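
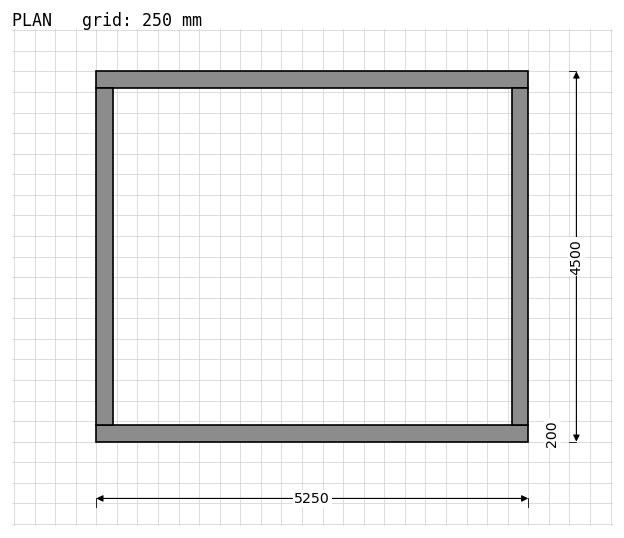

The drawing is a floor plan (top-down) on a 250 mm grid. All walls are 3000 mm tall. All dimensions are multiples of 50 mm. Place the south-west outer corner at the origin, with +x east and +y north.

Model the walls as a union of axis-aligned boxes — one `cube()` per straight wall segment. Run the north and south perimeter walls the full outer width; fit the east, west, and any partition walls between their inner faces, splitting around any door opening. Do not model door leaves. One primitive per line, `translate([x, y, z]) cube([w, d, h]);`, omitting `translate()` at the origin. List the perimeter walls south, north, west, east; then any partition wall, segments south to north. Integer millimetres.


cube([5250, 200, 3000]);
translate([0, 4300, 0]) cube([5250, 200, 3000]);
translate([0, 200, 0]) cube([200, 4100, 3000]);
translate([5050, 200, 0]) cube([200, 4100, 3000]);


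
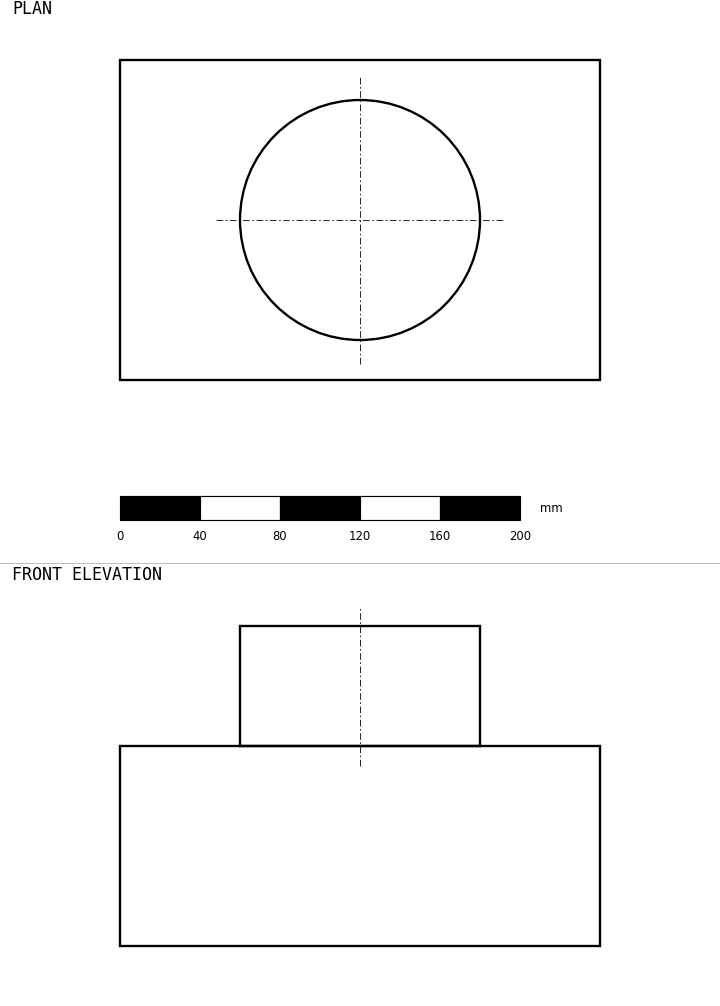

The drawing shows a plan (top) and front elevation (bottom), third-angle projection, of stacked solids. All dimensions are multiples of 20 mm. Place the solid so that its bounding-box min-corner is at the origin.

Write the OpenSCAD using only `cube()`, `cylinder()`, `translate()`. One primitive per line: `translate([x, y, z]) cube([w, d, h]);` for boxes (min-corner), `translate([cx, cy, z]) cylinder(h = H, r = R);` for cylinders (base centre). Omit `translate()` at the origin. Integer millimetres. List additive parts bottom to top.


cube([240, 160, 100]);
translate([120, 80, 100]) cylinder(h = 60, r = 60);


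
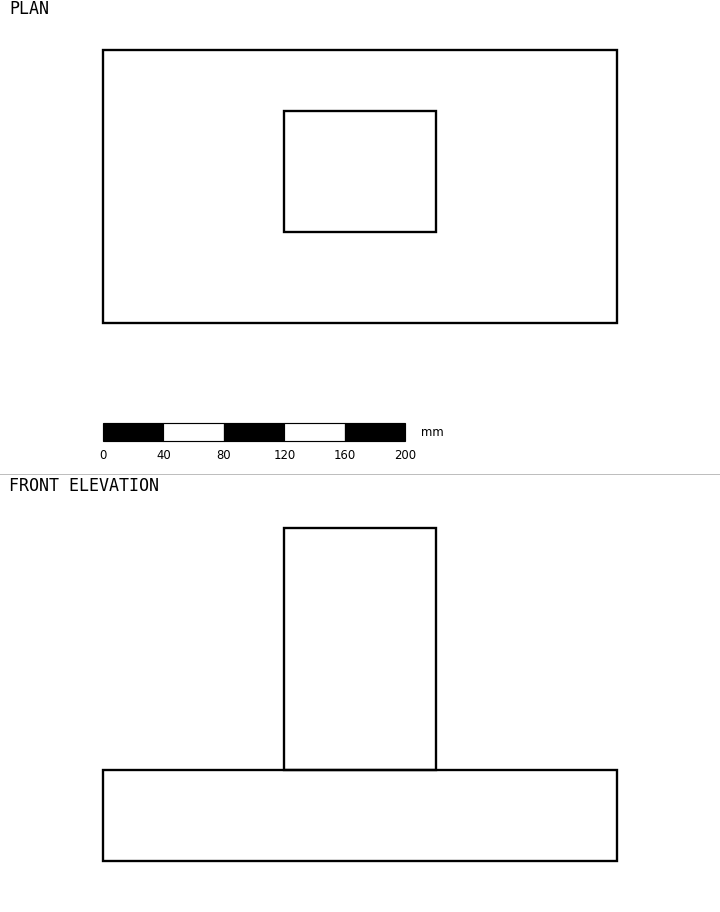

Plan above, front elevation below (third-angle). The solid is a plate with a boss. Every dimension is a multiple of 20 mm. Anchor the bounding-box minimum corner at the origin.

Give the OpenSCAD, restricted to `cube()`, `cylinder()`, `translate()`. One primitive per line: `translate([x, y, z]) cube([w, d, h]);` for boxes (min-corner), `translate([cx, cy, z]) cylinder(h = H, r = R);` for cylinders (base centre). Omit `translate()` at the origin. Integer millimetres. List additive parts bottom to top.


cube([340, 180, 60]);
translate([120, 60, 60]) cube([100, 80, 160]);


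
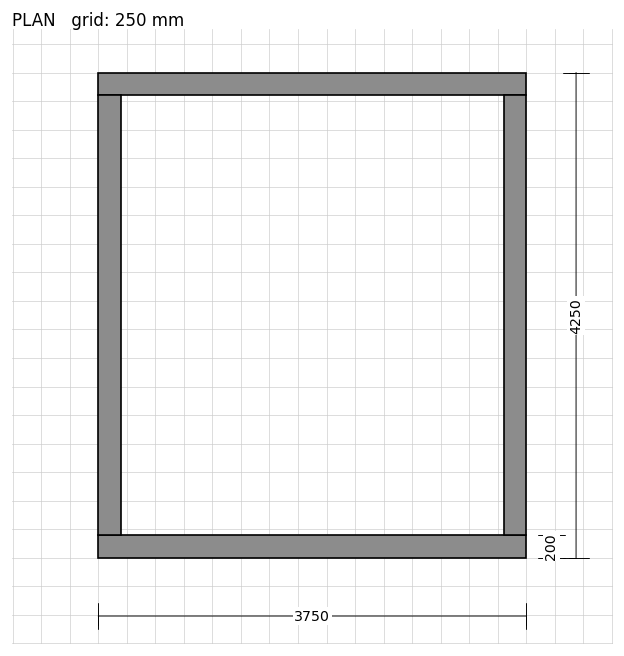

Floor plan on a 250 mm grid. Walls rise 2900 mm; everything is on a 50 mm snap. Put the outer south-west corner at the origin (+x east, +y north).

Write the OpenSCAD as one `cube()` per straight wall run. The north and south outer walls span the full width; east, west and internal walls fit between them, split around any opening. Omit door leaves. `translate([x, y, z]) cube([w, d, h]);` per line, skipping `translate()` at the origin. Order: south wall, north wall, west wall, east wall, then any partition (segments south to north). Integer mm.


cube([3750, 200, 2900]);
translate([0, 4050, 0]) cube([3750, 200, 2900]);
translate([0, 200, 0]) cube([200, 3850, 2900]);
translate([3550, 200, 0]) cube([200, 3850, 2900]);


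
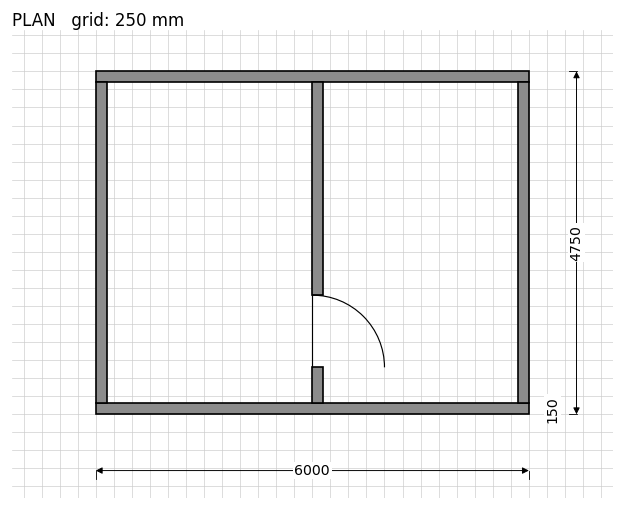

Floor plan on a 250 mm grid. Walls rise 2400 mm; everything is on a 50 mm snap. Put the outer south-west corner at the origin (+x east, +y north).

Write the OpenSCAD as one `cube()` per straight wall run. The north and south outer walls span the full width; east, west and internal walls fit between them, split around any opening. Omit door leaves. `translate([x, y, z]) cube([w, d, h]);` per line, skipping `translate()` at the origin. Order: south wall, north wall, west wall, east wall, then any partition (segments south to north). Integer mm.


cube([6000, 150, 2400]);
translate([0, 4600, 0]) cube([6000, 150, 2400]);
translate([0, 150, 0]) cube([150, 4450, 2400]);
translate([5850, 150, 0]) cube([150, 4450, 2400]);
translate([3000, 150, 0]) cube([150, 500, 2400]);
translate([3000, 1650, 0]) cube([150, 2950, 2400]);


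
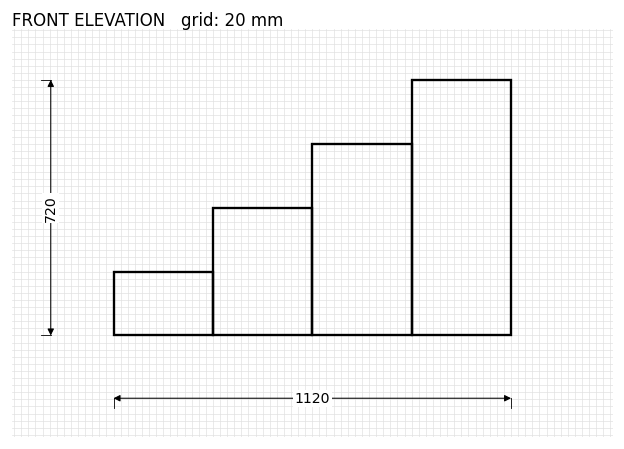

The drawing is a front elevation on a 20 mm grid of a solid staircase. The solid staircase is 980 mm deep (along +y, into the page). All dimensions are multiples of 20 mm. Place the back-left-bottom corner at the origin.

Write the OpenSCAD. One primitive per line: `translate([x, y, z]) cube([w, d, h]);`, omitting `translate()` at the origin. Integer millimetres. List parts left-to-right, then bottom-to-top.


cube([280, 980, 180]);
translate([280, 0, 0]) cube([280, 980, 360]);
translate([560, 0, 0]) cube([280, 980, 540]);
translate([840, 0, 0]) cube([280, 980, 720]);


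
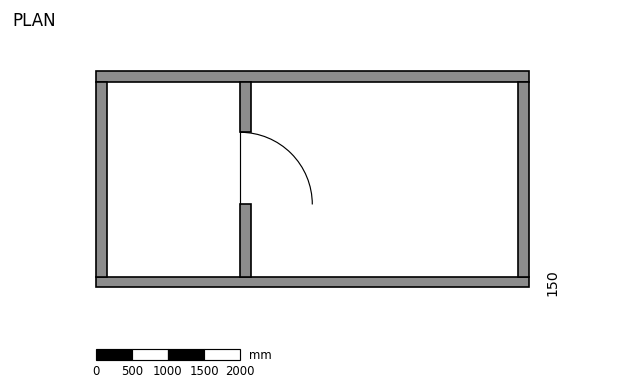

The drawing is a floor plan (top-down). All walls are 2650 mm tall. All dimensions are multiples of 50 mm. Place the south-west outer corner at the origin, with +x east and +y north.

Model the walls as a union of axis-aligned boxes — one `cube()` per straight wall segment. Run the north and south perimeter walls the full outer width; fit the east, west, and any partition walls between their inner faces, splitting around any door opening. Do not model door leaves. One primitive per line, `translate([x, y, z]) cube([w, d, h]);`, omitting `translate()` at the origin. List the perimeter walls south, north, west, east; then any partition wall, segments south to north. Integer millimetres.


cube([6000, 150, 2650]);
translate([0, 2850, 0]) cube([6000, 150, 2650]);
translate([0, 150, 0]) cube([150, 2700, 2650]);
translate([5850, 150, 0]) cube([150, 2700, 2650]);
translate([2000, 150, 0]) cube([150, 1000, 2650]);
translate([2000, 2150, 0]) cube([150, 700, 2650]);


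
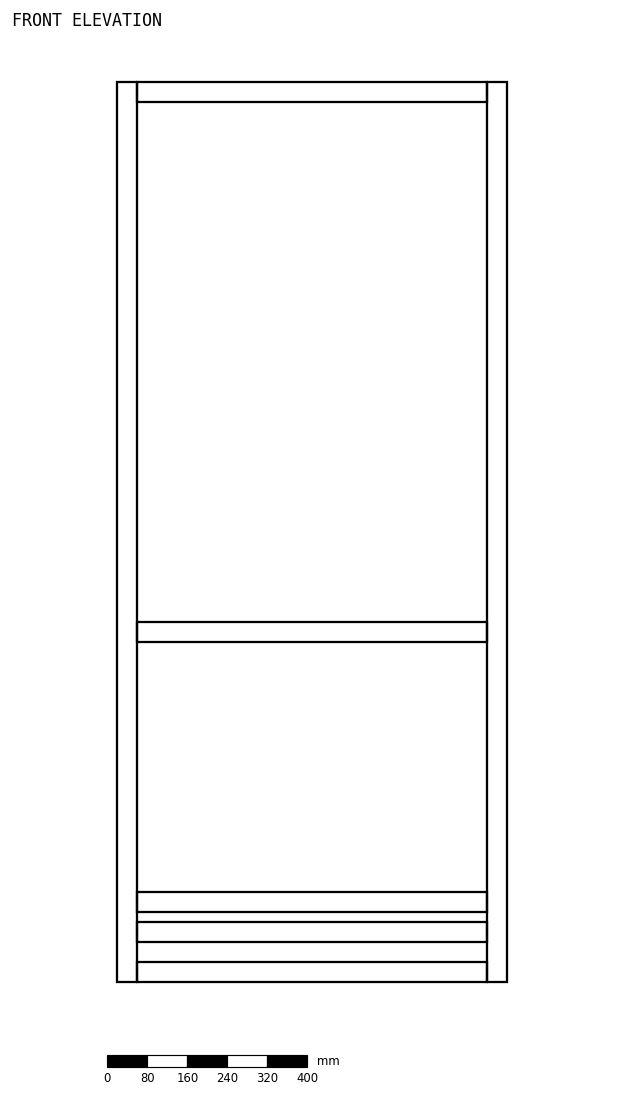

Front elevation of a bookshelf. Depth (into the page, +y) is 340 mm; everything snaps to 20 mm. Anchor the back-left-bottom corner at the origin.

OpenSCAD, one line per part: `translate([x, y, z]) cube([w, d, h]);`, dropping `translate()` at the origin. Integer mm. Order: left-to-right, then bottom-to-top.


cube([40, 340, 1800]);
translate([40, 0, 0]) cube([700, 340, 40]);
translate([40, 0, 80]) cube([700, 340, 40]);
translate([40, 0, 140]) cube([700, 340, 40]);
translate([40, 0, 680]) cube([700, 340, 40]);
translate([40, 0, 1760]) cube([700, 340, 40]);
translate([740, 0, 0]) cube([40, 340, 1800]);


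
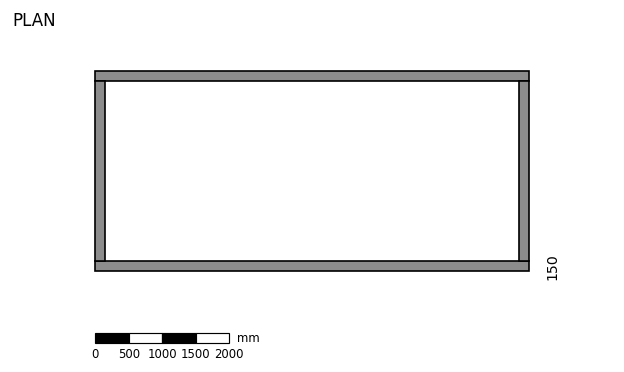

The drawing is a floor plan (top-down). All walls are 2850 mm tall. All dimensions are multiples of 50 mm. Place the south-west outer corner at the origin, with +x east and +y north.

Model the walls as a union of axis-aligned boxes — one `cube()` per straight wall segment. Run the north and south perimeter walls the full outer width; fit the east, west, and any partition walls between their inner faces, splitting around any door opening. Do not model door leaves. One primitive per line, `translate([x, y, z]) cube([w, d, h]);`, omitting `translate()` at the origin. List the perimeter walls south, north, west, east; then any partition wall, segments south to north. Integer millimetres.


cube([6500, 150, 2850]);
translate([0, 2850, 0]) cube([6500, 150, 2850]);
translate([0, 150, 0]) cube([150, 2700, 2850]);
translate([6350, 150, 0]) cube([150, 2700, 2850]);


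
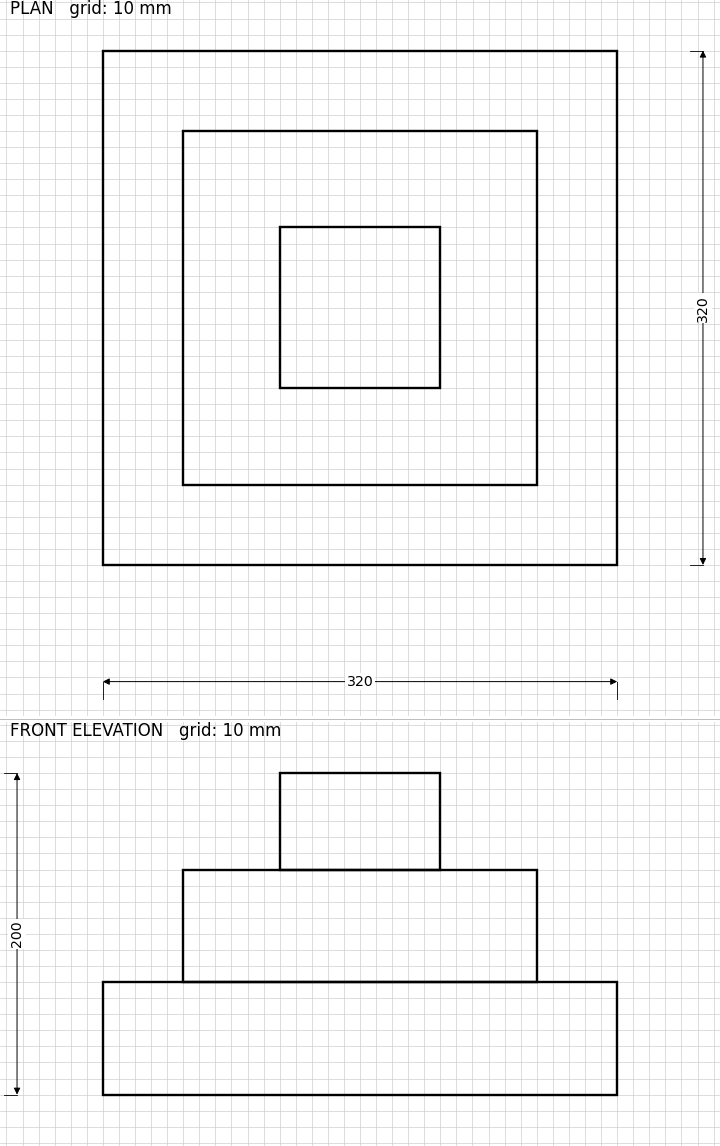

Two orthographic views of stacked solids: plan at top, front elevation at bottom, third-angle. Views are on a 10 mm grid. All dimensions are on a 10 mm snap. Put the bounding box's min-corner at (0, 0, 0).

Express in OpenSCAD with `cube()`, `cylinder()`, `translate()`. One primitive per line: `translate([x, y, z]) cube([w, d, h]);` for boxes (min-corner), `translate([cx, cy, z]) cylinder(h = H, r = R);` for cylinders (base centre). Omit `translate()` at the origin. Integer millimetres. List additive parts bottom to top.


cube([320, 320, 70]);
translate([50, 50, 70]) cube([220, 220, 70]);
translate([110, 110, 140]) cube([100, 100, 60]);


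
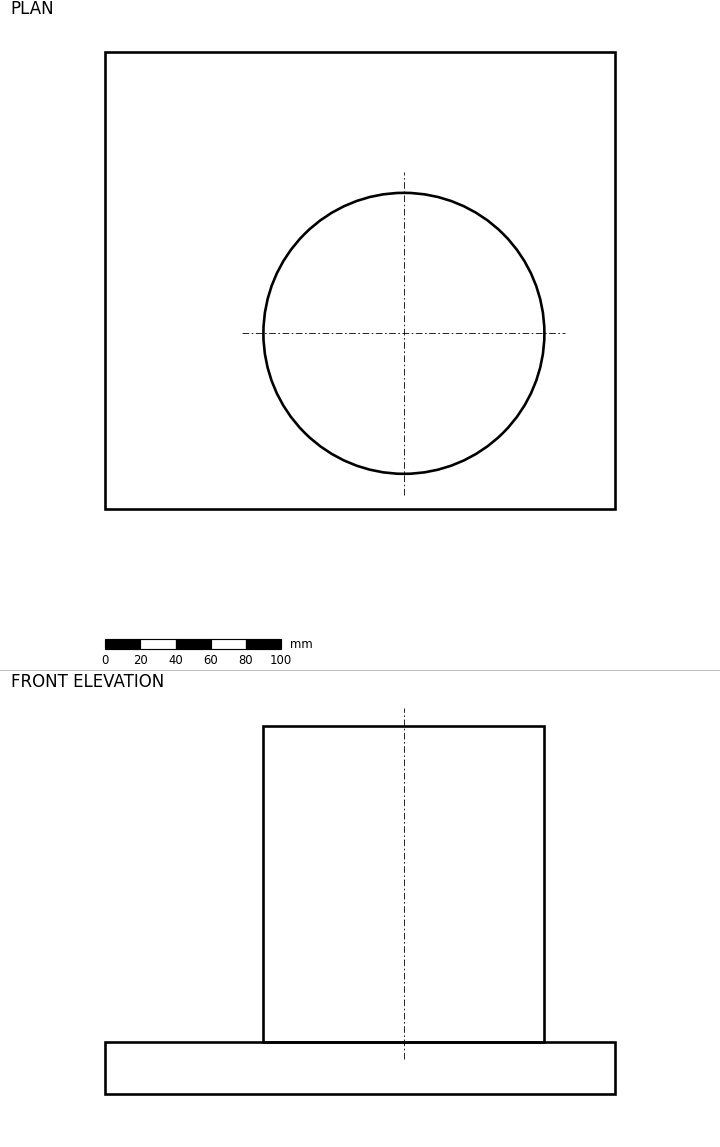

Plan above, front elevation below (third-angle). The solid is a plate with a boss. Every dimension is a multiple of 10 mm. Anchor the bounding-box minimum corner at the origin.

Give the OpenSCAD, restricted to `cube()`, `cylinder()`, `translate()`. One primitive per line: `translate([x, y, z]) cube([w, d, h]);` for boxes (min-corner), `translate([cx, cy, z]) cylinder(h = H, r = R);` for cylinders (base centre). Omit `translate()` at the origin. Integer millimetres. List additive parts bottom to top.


cube([290, 260, 30]);
translate([170, 100, 30]) cylinder(h = 180, r = 80);


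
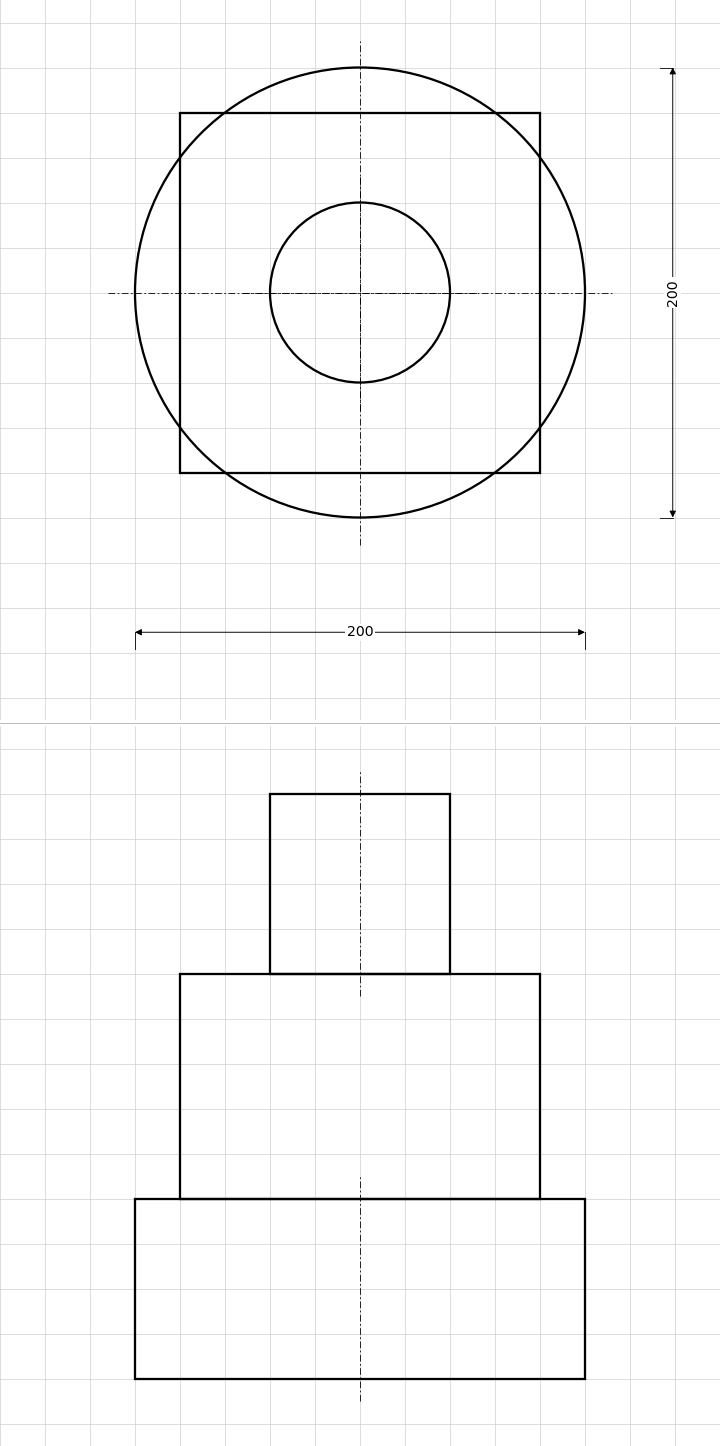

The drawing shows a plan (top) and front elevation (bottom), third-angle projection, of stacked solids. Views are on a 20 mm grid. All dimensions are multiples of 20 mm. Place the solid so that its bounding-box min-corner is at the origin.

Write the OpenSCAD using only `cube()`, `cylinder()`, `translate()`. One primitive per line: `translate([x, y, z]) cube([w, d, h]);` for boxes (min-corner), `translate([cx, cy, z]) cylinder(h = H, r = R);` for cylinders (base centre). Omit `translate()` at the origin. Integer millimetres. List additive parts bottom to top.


translate([100, 100, 0]) cylinder(h = 80, r = 100);
translate([20, 20, 80]) cube([160, 160, 100]);
translate([100, 100, 180]) cylinder(h = 80, r = 40);


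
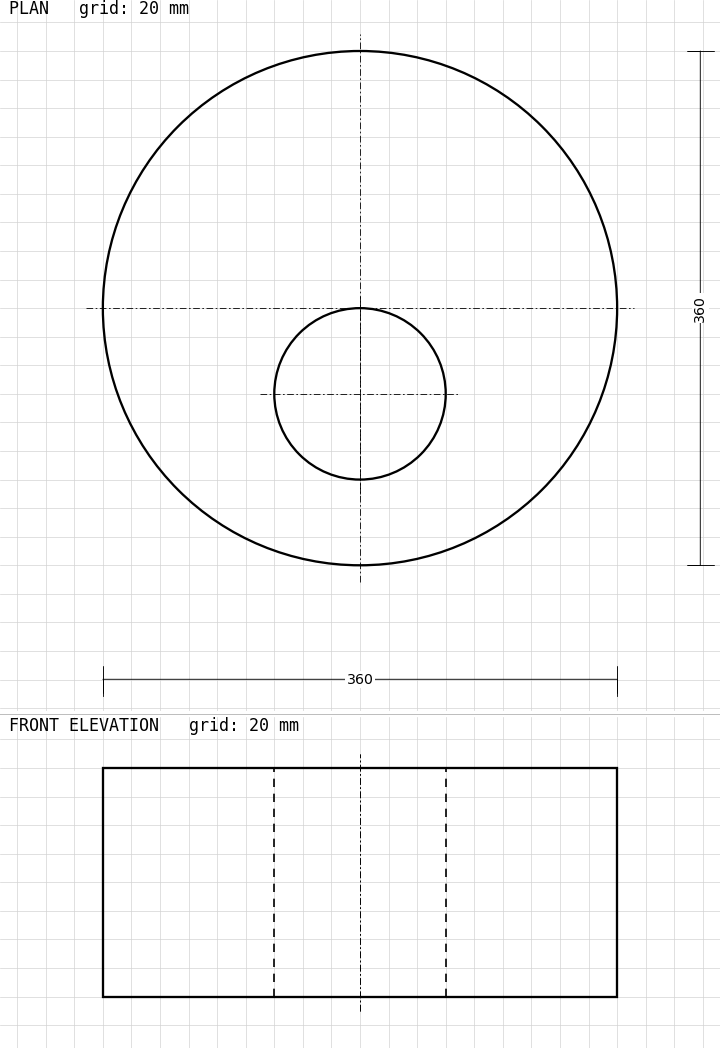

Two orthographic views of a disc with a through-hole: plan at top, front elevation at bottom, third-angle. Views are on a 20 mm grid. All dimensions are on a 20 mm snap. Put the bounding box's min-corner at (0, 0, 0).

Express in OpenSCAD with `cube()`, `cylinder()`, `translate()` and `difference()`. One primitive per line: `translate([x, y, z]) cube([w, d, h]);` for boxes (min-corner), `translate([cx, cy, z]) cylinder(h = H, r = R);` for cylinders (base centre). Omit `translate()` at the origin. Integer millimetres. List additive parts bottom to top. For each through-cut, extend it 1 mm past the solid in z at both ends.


difference() {
  translate([180, 180, 0]) cylinder(h = 160, r = 180);
  translate([180, 120, -1]) cylinder(h = 162, r = 60);
}


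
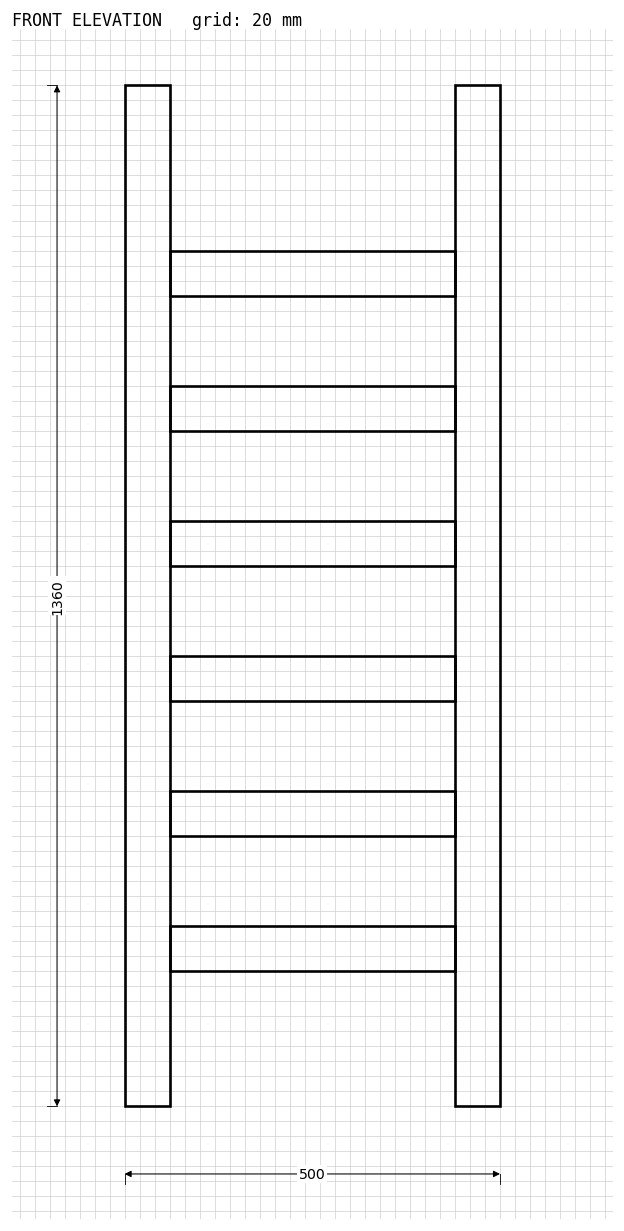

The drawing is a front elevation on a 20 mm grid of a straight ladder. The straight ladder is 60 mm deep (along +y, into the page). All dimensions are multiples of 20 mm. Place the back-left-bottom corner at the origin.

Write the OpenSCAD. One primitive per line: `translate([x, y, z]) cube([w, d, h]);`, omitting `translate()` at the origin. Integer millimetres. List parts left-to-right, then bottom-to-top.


cube([60, 60, 1360]);
translate([60, 0, 180]) cube([380, 60, 60]);
translate([60, 0, 360]) cube([380, 60, 60]);
translate([60, 0, 540]) cube([380, 60, 60]);
translate([60, 0, 720]) cube([380, 60, 60]);
translate([60, 0, 900]) cube([380, 60, 60]);
translate([60, 0, 1080]) cube([380, 60, 60]);
translate([440, 0, 0]) cube([60, 60, 1360]);


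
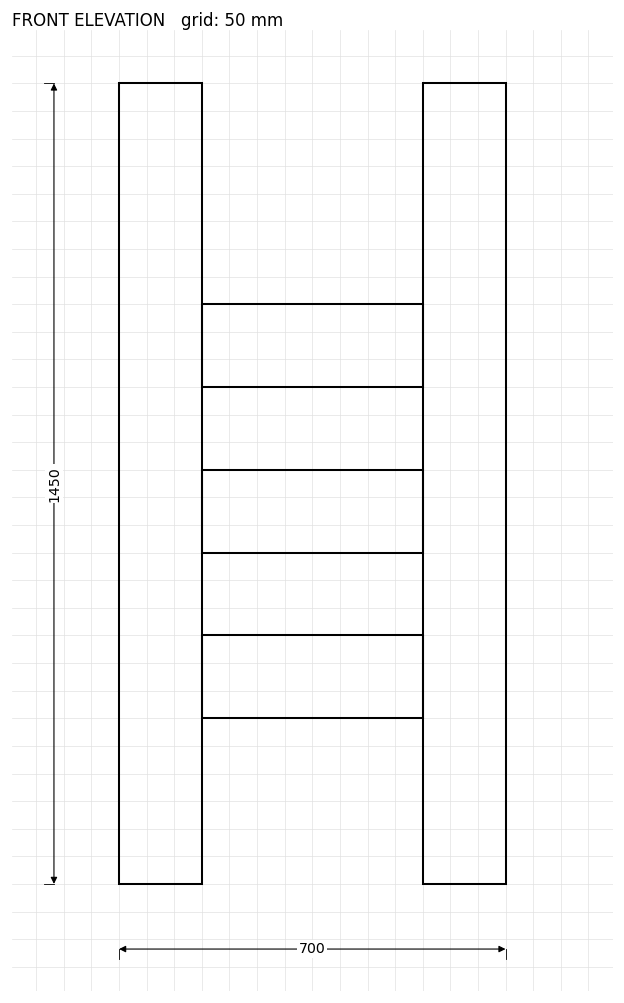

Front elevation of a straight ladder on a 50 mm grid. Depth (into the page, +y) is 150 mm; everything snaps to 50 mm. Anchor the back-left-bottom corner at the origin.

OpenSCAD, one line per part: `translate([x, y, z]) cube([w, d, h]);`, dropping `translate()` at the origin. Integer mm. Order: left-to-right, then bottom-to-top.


cube([150, 150, 1450]);
translate([150, 0, 300]) cube([400, 150, 150]);
translate([150, 0, 600]) cube([400, 150, 150]);
translate([150, 0, 900]) cube([400, 150, 150]);
translate([550, 0, 0]) cube([150, 150, 1450]);


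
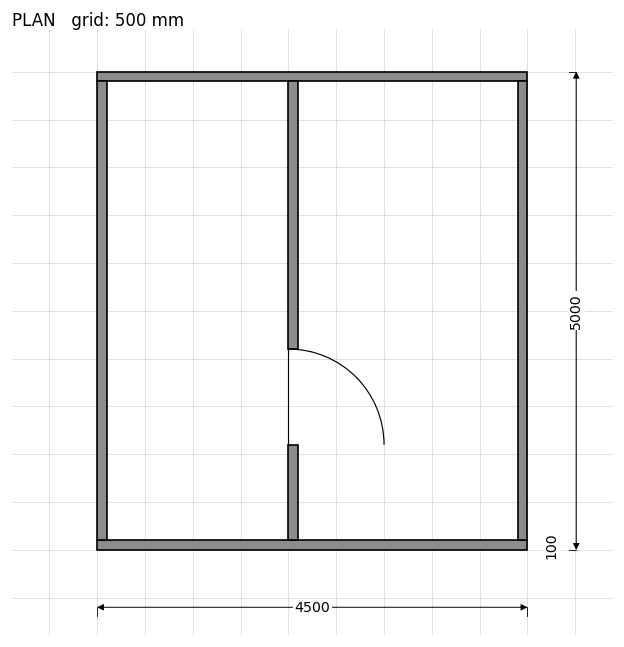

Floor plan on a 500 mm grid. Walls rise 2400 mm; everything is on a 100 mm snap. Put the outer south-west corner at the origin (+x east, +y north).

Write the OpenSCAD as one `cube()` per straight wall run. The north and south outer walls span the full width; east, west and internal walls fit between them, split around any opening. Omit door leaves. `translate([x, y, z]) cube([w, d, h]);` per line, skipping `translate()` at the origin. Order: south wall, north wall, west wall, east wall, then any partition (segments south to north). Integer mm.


cube([4500, 100, 2400]);
translate([0, 4900, 0]) cube([4500, 100, 2400]);
translate([0, 100, 0]) cube([100, 4800, 2400]);
translate([4400, 100, 0]) cube([100, 4800, 2400]);
translate([2000, 100, 0]) cube([100, 1000, 2400]);
translate([2000, 2100, 0]) cube([100, 2800, 2400]);


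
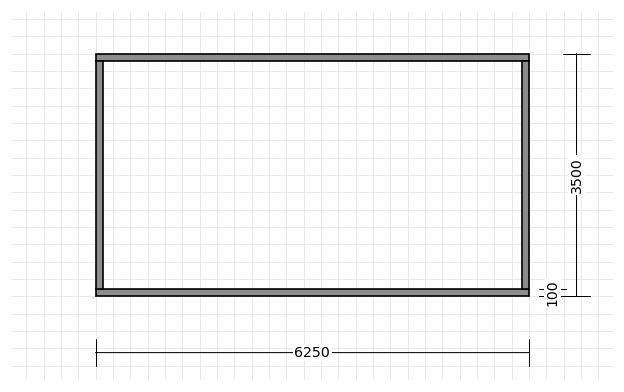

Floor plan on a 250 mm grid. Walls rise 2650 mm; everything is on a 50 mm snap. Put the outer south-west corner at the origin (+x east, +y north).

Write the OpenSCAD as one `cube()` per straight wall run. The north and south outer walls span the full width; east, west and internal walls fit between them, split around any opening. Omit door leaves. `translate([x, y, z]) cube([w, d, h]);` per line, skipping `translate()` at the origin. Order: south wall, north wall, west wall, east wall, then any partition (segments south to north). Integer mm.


cube([6250, 100, 2650]);
translate([0, 3400, 0]) cube([6250, 100, 2650]);
translate([0, 100, 0]) cube([100, 3300, 2650]);
translate([6150, 100, 0]) cube([100, 3300, 2650]);


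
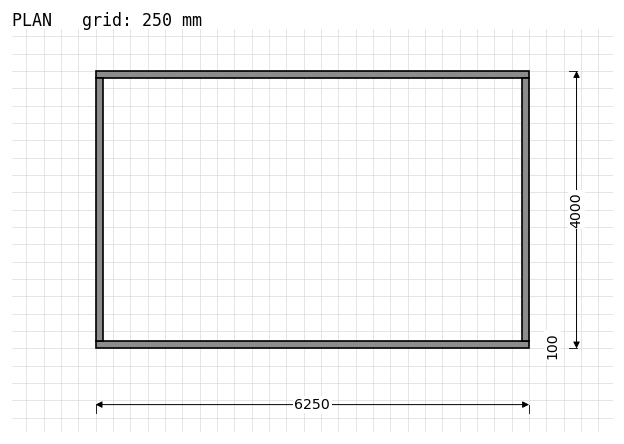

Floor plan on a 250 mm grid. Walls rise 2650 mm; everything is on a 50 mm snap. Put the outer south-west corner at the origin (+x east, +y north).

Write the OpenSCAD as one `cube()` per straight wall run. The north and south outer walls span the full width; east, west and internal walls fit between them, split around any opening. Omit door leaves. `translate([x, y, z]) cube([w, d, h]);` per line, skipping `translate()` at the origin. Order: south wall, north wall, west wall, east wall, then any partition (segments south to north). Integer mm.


cube([6250, 100, 2650]);
translate([0, 3900, 0]) cube([6250, 100, 2650]);
translate([0, 100, 0]) cube([100, 3800, 2650]);
translate([6150, 100, 0]) cube([100, 3800, 2650]);


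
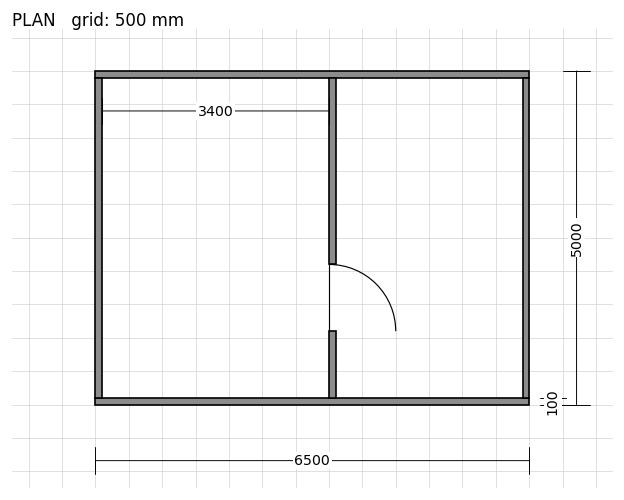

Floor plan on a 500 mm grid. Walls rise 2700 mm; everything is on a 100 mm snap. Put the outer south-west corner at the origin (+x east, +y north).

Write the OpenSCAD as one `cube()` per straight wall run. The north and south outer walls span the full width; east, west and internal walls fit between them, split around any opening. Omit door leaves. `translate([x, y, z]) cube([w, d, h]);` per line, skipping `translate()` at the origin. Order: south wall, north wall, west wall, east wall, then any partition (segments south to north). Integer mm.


cube([6500, 100, 2700]);
translate([0, 4900, 0]) cube([6500, 100, 2700]);
translate([0, 100, 0]) cube([100, 4800, 2700]);
translate([6400, 100, 0]) cube([100, 4800, 2700]);
translate([3500, 100, 0]) cube([100, 1000, 2700]);
translate([3500, 2100, 0]) cube([100, 2800, 2700]);


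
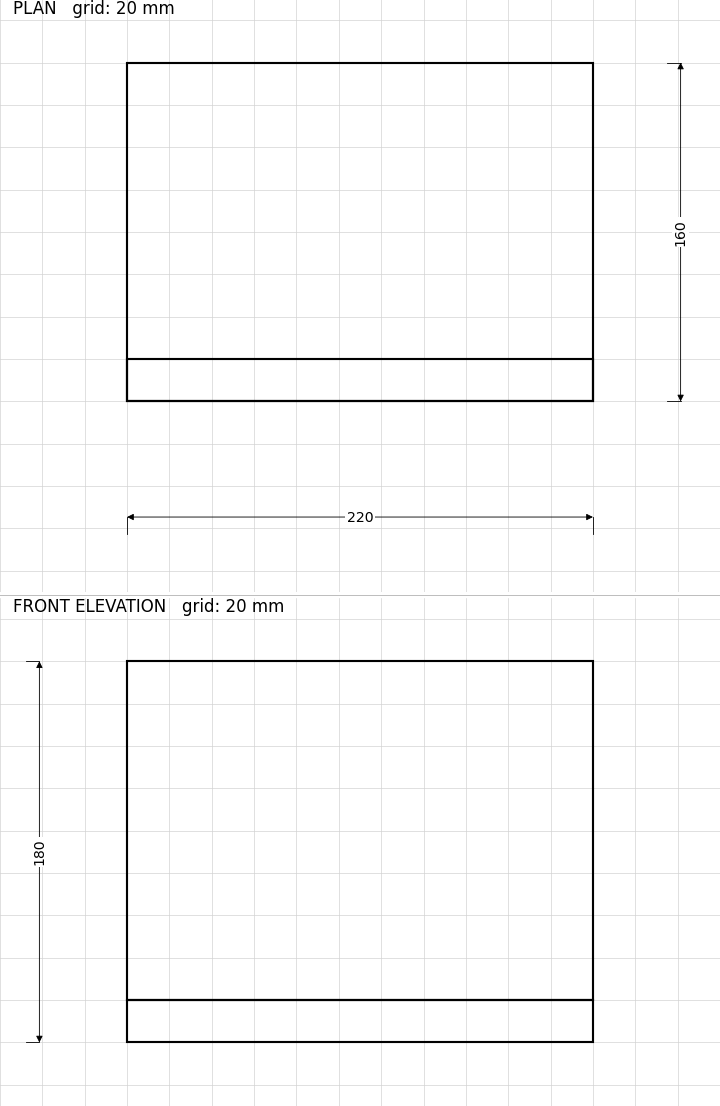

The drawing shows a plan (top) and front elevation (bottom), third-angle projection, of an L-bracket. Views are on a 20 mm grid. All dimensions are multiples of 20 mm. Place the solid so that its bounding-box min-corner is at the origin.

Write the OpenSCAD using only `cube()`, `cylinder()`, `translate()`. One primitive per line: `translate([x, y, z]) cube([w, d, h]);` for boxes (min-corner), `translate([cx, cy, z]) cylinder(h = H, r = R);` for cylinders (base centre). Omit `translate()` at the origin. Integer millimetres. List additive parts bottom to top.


cube([220, 160, 20]);
translate([0, 0, 20]) cube([220, 20, 160]);


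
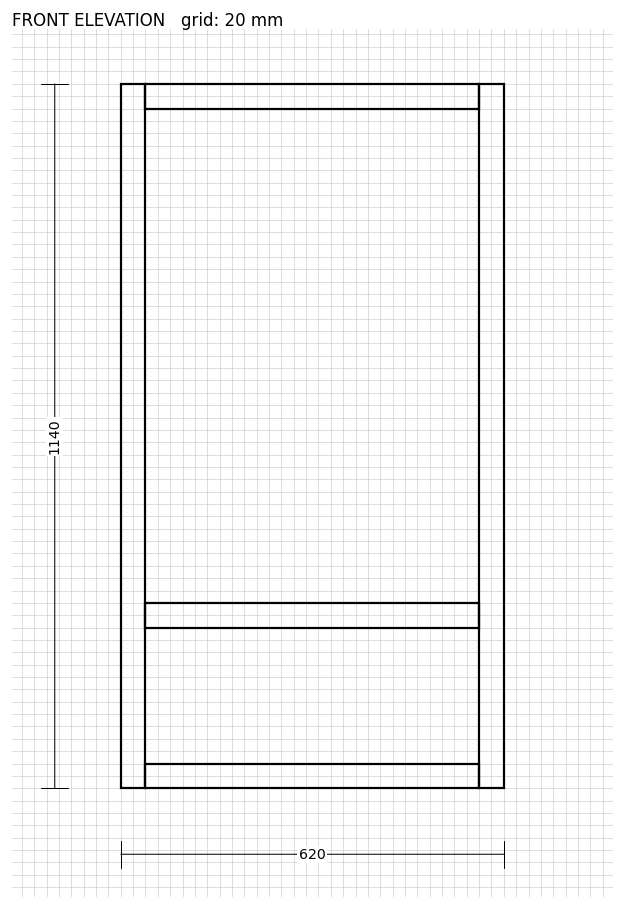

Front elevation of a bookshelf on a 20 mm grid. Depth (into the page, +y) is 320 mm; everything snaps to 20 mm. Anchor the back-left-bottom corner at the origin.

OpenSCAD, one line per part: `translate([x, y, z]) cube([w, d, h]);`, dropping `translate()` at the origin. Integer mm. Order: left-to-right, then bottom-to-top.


cube([40, 320, 1140]);
translate([40, 0, 0]) cube([540, 320, 40]);
translate([40, 0, 260]) cube([540, 320, 40]);
translate([40, 0, 1100]) cube([540, 320, 40]);
translate([580, 0, 0]) cube([40, 320, 1140]);


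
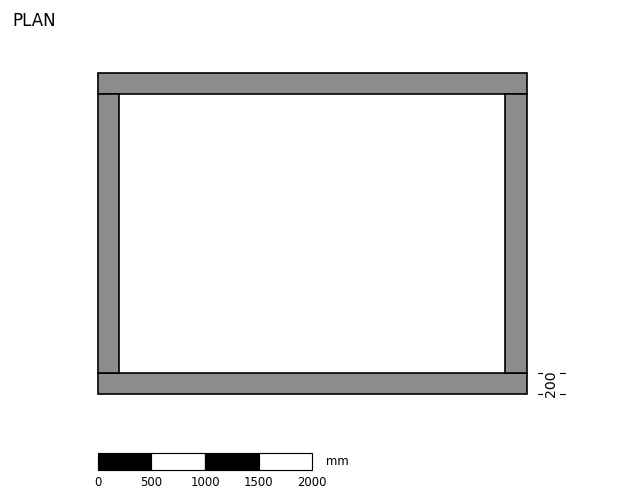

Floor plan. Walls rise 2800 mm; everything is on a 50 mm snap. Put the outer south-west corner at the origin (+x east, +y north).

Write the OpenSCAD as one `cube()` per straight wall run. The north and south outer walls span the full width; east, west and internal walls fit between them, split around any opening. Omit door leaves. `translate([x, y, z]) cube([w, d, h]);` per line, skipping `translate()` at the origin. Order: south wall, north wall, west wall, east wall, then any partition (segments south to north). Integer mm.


cube([4000, 200, 2800]);
translate([0, 2800, 0]) cube([4000, 200, 2800]);
translate([0, 200, 0]) cube([200, 2600, 2800]);
translate([3800, 200, 0]) cube([200, 2600, 2800]);


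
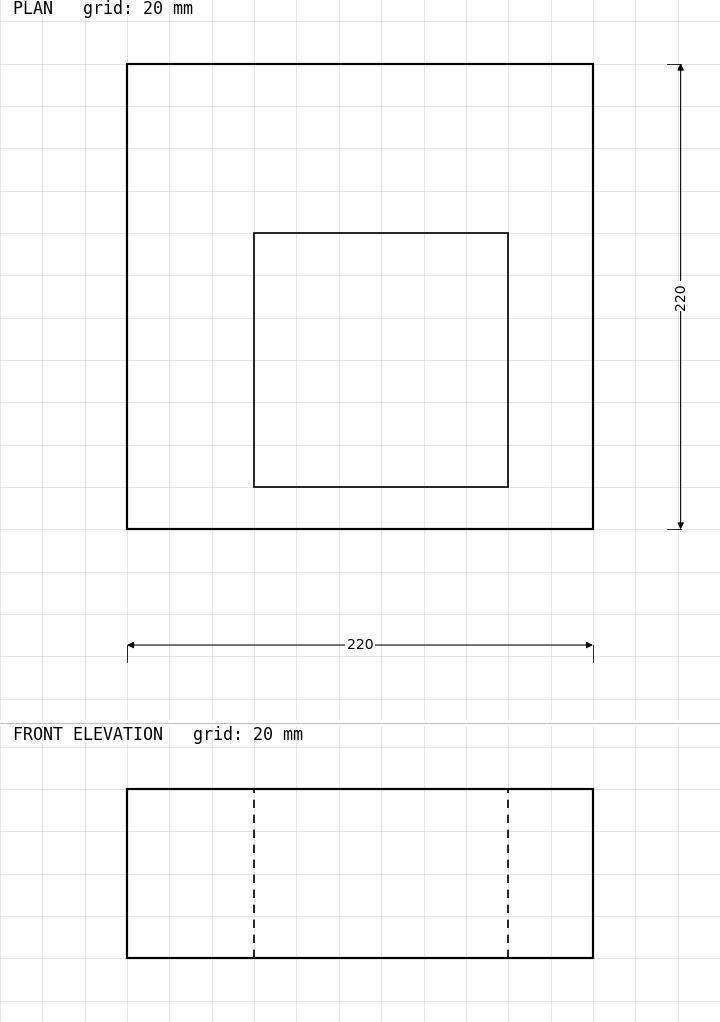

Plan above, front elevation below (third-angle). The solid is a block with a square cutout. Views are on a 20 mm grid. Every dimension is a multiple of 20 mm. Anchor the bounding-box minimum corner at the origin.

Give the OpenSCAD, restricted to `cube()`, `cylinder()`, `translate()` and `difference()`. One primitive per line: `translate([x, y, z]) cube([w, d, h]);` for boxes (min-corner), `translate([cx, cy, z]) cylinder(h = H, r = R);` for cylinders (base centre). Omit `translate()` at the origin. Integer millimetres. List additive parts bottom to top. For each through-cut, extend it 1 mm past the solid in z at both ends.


difference() {
  cube([220, 220, 80]);
  translate([60, 20, -1]) cube([120, 120, 82]);
}


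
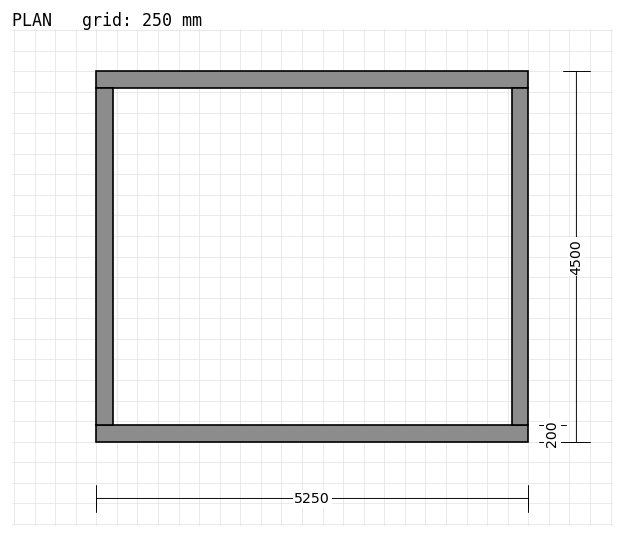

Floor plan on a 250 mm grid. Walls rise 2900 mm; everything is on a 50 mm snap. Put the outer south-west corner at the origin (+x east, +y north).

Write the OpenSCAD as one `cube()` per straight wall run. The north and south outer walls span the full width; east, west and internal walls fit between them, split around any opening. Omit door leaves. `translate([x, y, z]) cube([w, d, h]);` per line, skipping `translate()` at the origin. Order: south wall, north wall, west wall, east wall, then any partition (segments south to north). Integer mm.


cube([5250, 200, 2900]);
translate([0, 4300, 0]) cube([5250, 200, 2900]);
translate([0, 200, 0]) cube([200, 4100, 2900]);
translate([5050, 200, 0]) cube([200, 4100, 2900]);


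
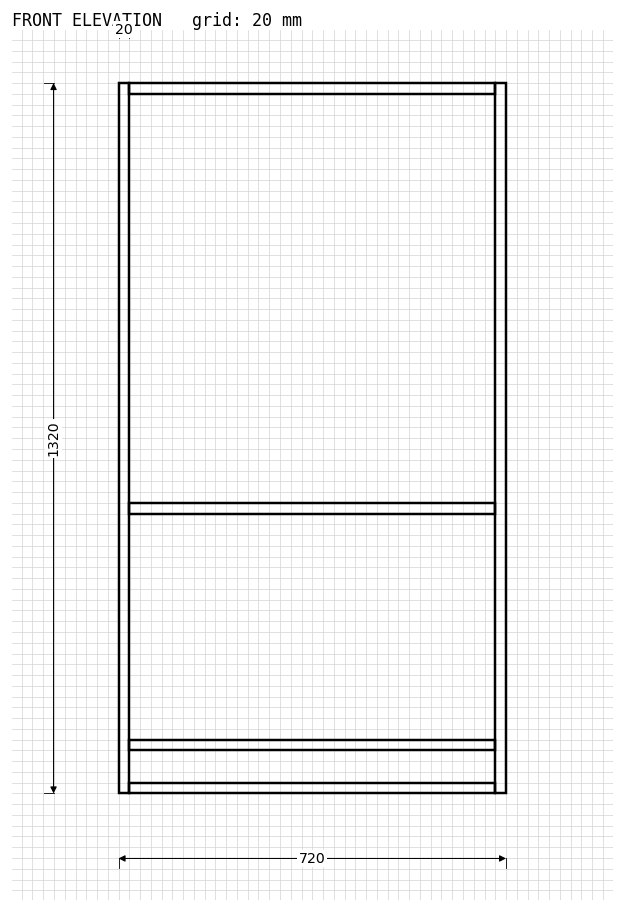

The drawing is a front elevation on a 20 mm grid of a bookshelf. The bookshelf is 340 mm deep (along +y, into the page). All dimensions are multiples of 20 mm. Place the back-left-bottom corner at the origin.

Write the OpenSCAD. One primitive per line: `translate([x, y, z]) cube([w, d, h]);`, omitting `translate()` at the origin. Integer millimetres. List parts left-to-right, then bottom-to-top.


cube([20, 340, 1320]);
translate([20, 0, 0]) cube([680, 340, 20]);
translate([20, 0, 80]) cube([680, 340, 20]);
translate([20, 0, 520]) cube([680, 340, 20]);
translate([20, 0, 1300]) cube([680, 340, 20]);
translate([700, 0, 0]) cube([20, 340, 1320]);


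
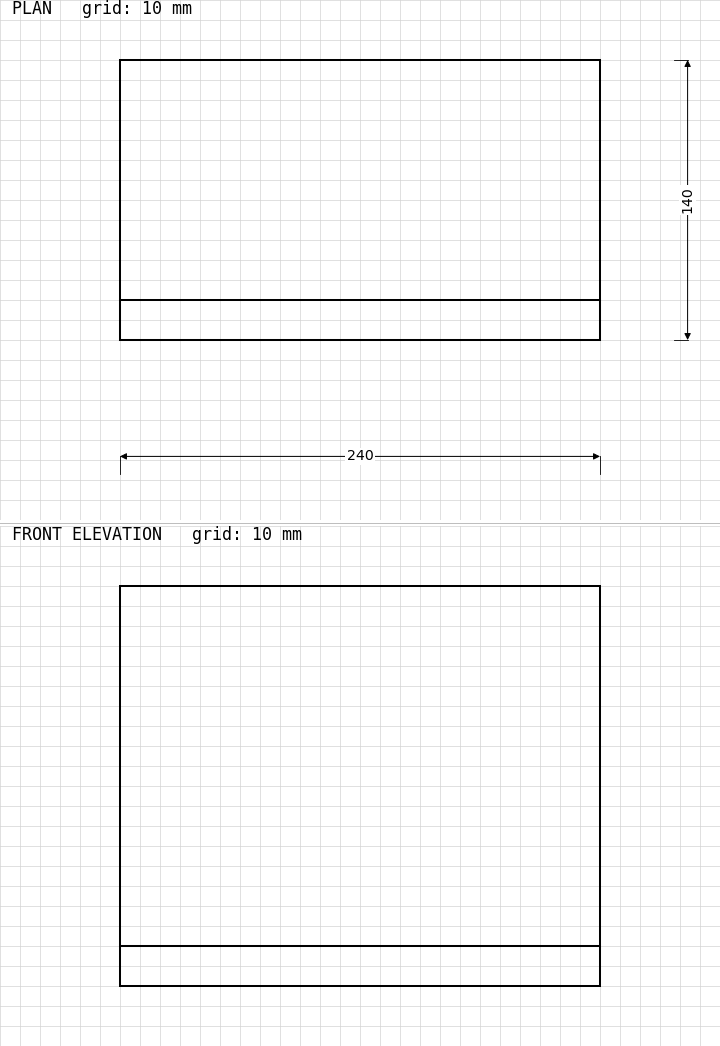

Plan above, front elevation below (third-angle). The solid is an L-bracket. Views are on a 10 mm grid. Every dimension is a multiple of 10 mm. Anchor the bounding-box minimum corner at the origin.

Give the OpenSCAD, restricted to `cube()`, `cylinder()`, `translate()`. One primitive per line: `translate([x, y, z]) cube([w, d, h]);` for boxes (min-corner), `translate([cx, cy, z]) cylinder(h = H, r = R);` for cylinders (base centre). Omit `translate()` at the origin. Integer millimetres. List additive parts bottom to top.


cube([240, 140, 20]);
translate([0, 0, 20]) cube([240, 20, 180]);


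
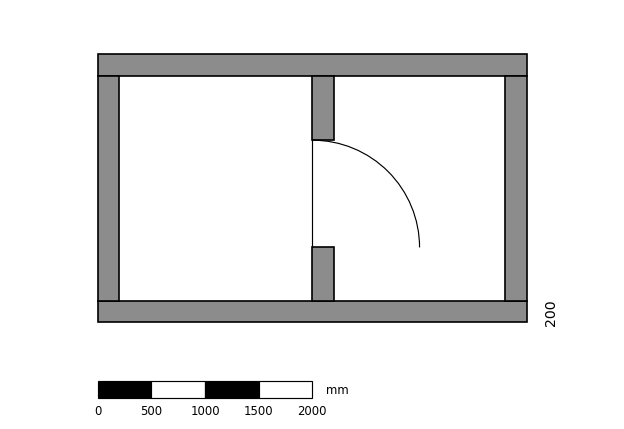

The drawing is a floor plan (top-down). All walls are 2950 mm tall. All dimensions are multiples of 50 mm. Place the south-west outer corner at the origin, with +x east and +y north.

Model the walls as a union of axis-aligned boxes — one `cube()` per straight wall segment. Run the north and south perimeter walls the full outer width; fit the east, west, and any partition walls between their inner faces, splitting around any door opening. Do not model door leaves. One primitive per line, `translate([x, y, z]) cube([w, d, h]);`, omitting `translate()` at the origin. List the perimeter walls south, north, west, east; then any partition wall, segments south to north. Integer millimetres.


cube([4000, 200, 2950]);
translate([0, 2300, 0]) cube([4000, 200, 2950]);
translate([0, 200, 0]) cube([200, 2100, 2950]);
translate([3800, 200, 0]) cube([200, 2100, 2950]);
translate([2000, 200, 0]) cube([200, 500, 2950]);
translate([2000, 1700, 0]) cube([200, 600, 2950]);


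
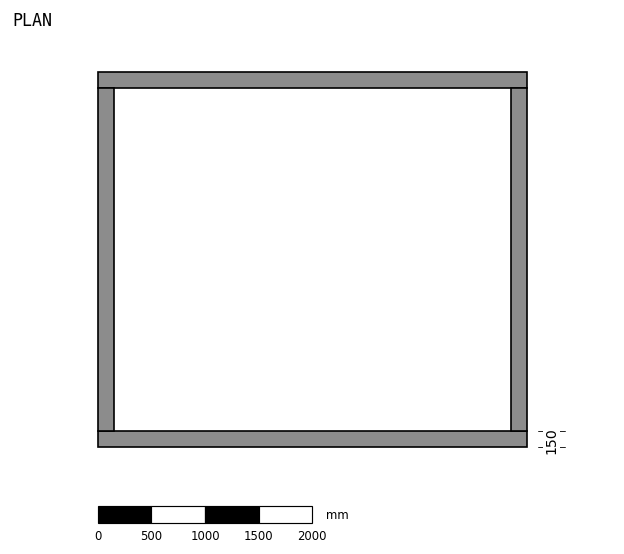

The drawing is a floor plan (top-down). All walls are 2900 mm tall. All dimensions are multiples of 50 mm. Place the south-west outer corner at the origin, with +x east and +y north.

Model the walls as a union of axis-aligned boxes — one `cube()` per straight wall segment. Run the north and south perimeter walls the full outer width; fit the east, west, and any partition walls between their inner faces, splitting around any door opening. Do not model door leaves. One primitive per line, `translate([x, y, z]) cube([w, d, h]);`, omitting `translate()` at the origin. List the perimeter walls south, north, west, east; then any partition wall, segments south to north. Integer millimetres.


cube([4000, 150, 2900]);
translate([0, 3350, 0]) cube([4000, 150, 2900]);
translate([0, 150, 0]) cube([150, 3200, 2900]);
translate([3850, 150, 0]) cube([150, 3200, 2900]);


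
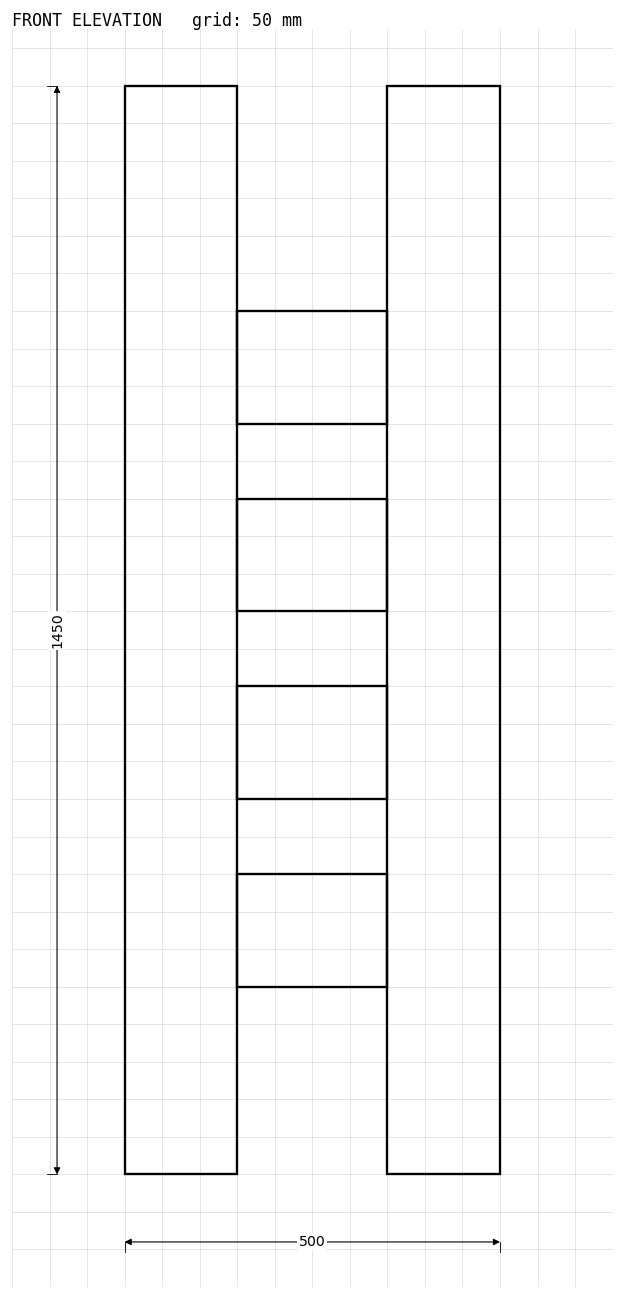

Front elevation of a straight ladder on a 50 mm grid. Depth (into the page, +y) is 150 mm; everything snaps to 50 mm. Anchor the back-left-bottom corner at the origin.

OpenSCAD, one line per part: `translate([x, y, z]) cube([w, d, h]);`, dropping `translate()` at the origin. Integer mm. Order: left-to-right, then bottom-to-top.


cube([150, 150, 1450]);
translate([150, 0, 250]) cube([200, 150, 150]);
translate([150, 0, 500]) cube([200, 150, 150]);
translate([150, 0, 750]) cube([200, 150, 150]);
translate([150, 0, 1000]) cube([200, 150, 150]);
translate([350, 0, 0]) cube([150, 150, 1450]);


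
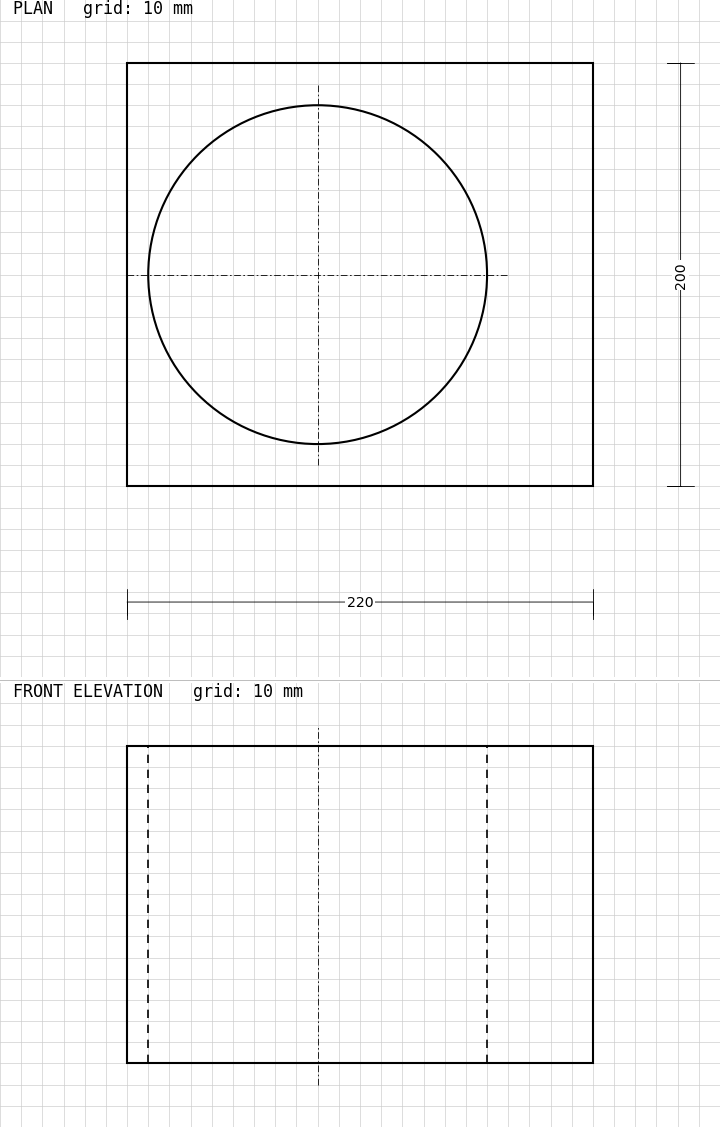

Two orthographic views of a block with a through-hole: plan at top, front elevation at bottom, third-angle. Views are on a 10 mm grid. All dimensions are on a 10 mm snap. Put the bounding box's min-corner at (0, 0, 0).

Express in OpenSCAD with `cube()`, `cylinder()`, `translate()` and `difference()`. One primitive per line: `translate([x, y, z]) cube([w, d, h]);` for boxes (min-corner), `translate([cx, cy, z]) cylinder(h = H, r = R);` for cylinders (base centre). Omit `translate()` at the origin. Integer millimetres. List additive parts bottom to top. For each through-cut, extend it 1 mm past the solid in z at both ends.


difference() {
  cube([220, 200, 150]);
  translate([90, 100, -1]) cylinder(h = 152, r = 80);
}


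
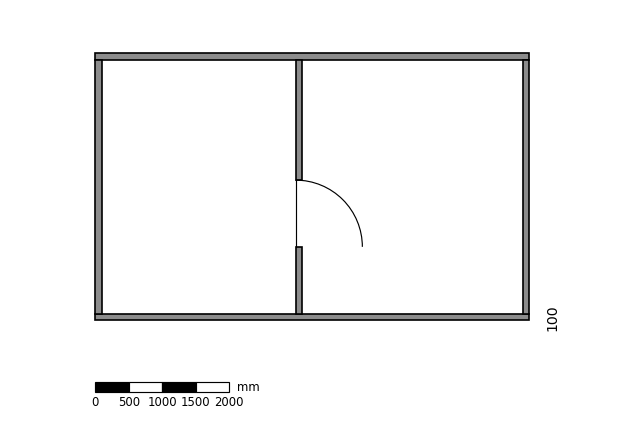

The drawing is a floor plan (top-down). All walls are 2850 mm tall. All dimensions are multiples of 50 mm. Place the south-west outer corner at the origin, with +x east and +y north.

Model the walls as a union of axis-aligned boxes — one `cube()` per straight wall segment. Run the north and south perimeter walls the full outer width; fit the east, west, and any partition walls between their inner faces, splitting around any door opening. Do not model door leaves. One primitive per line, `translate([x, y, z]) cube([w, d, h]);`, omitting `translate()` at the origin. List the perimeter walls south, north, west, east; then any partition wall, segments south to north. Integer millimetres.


cube([6500, 100, 2850]);
translate([0, 3900, 0]) cube([6500, 100, 2850]);
translate([0, 100, 0]) cube([100, 3800, 2850]);
translate([6400, 100, 0]) cube([100, 3800, 2850]);
translate([3000, 100, 0]) cube([100, 1000, 2850]);
translate([3000, 2100, 0]) cube([100, 1800, 2850]);


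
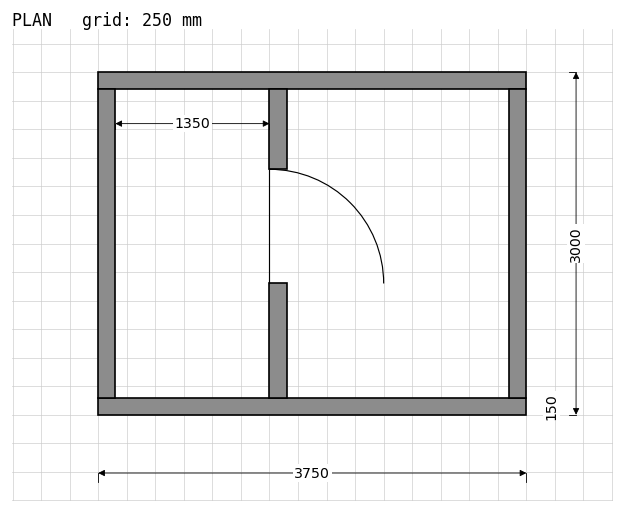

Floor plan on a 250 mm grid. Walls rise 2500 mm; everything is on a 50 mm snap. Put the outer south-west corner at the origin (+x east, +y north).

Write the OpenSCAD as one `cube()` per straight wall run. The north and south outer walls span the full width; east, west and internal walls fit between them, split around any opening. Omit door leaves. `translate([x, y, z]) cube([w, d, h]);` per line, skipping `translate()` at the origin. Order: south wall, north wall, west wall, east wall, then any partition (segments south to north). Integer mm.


cube([3750, 150, 2500]);
translate([0, 2850, 0]) cube([3750, 150, 2500]);
translate([0, 150, 0]) cube([150, 2700, 2500]);
translate([3600, 150, 0]) cube([150, 2700, 2500]);
translate([1500, 150, 0]) cube([150, 1000, 2500]);
translate([1500, 2150, 0]) cube([150, 700, 2500]);


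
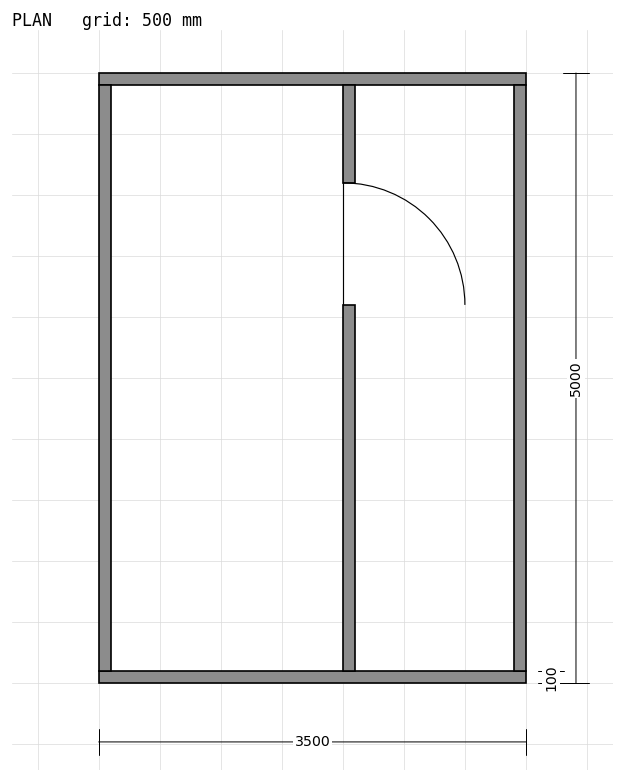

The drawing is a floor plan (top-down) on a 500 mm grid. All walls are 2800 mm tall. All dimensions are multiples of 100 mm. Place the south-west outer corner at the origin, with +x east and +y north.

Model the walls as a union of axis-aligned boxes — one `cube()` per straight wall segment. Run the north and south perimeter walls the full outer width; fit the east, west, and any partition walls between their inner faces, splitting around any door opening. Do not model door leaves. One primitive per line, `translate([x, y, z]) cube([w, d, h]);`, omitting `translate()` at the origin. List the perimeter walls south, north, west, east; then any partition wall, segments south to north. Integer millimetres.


cube([3500, 100, 2800]);
translate([0, 4900, 0]) cube([3500, 100, 2800]);
translate([0, 100, 0]) cube([100, 4800, 2800]);
translate([3400, 100, 0]) cube([100, 4800, 2800]);
translate([2000, 100, 0]) cube([100, 3000, 2800]);
translate([2000, 4100, 0]) cube([100, 800, 2800]);


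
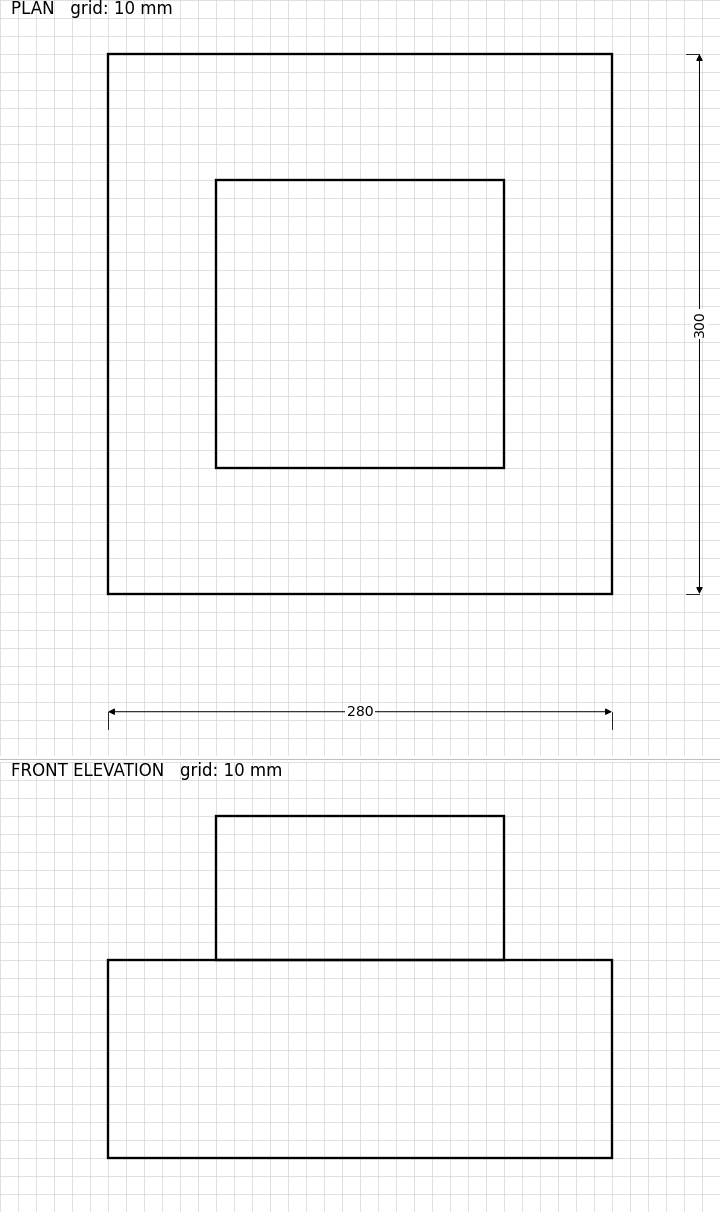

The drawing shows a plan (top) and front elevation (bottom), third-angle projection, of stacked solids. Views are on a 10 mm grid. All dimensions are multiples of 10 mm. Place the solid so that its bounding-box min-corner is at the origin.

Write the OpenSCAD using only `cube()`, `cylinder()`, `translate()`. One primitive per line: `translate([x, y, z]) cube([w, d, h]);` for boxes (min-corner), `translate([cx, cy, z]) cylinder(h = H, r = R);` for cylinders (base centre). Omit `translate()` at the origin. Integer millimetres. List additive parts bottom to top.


cube([280, 300, 110]);
translate([60, 70, 110]) cube([160, 160, 80]);


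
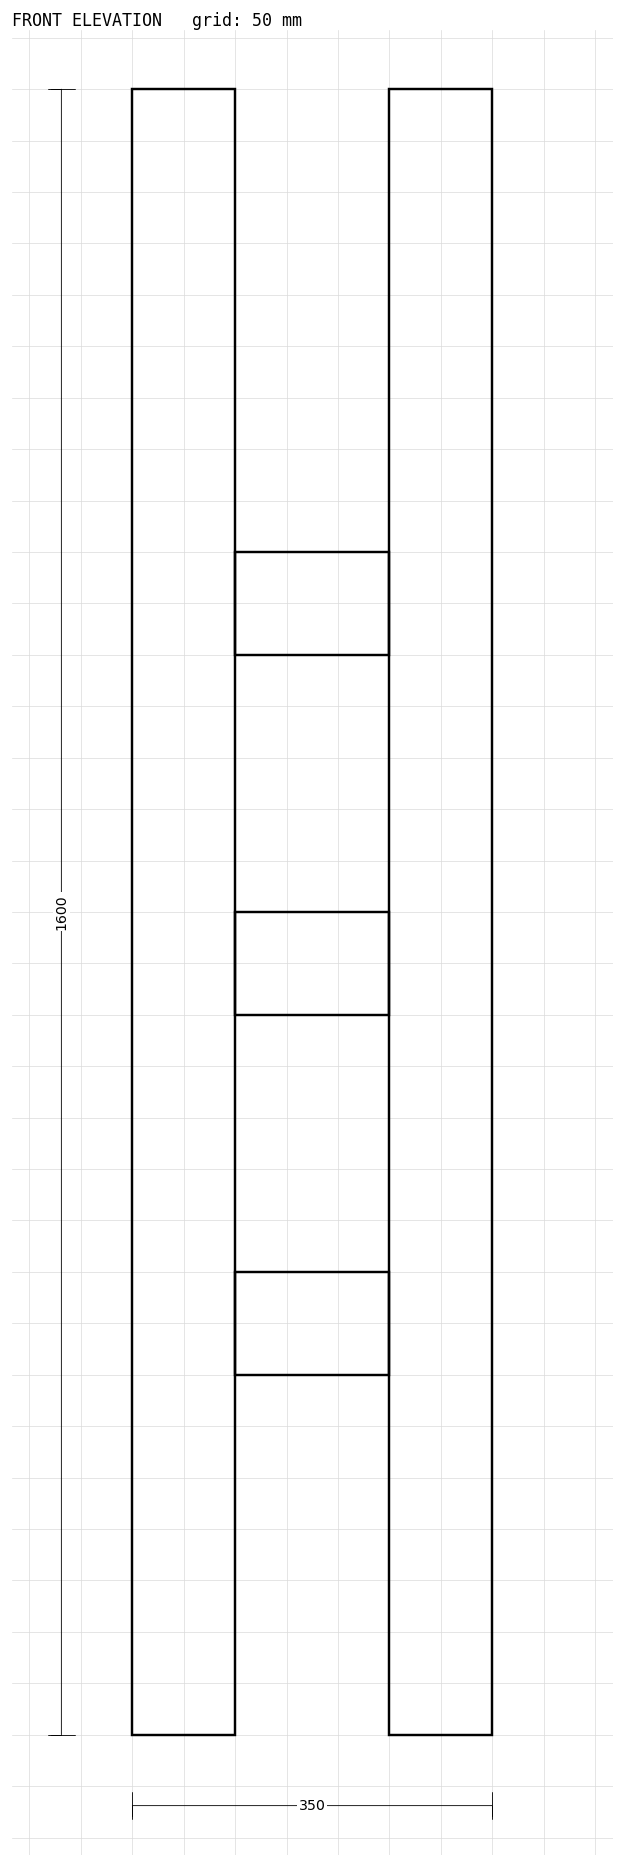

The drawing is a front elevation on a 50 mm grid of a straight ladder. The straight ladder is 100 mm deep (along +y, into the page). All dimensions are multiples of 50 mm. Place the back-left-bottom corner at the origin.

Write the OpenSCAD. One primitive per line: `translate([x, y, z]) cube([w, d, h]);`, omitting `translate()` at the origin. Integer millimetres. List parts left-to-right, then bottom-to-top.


cube([100, 100, 1600]);
translate([100, 0, 350]) cube([150, 100, 100]);
translate([100, 0, 700]) cube([150, 100, 100]);
translate([100, 0, 1050]) cube([150, 100, 100]);
translate([250, 0, 0]) cube([100, 100, 1600]);


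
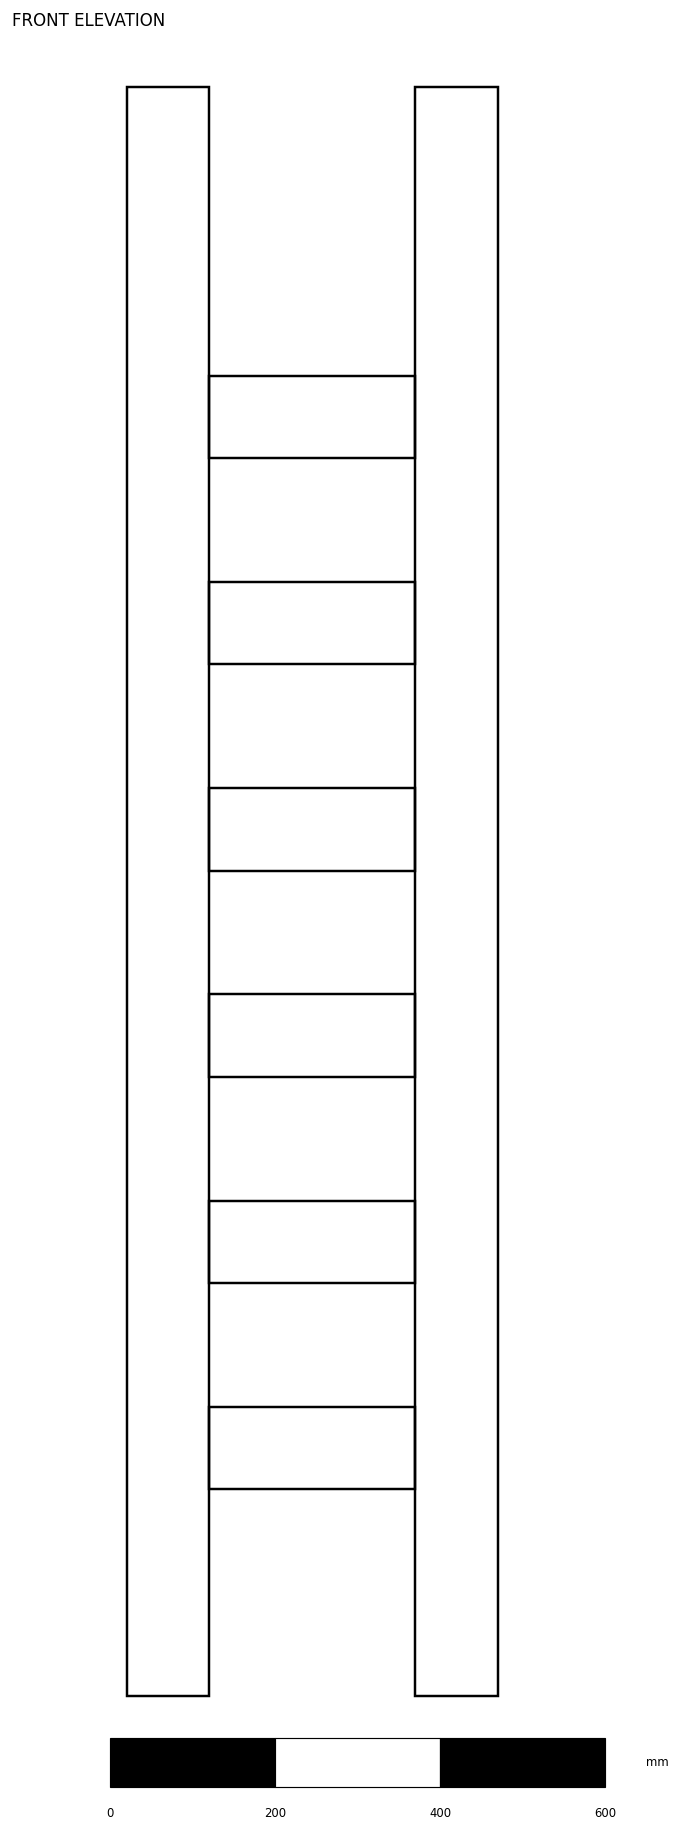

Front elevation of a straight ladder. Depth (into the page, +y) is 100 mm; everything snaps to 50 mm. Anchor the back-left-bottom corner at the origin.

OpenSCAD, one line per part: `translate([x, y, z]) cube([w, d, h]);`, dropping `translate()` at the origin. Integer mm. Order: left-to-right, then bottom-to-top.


cube([100, 100, 1950]);
translate([100, 0, 250]) cube([250, 100, 100]);
translate([100, 0, 500]) cube([250, 100, 100]);
translate([100, 0, 750]) cube([250, 100, 100]);
translate([100, 0, 1000]) cube([250, 100, 100]);
translate([100, 0, 1250]) cube([250, 100, 100]);
translate([100, 0, 1500]) cube([250, 100, 100]);
translate([350, 0, 0]) cube([100, 100, 1950]);


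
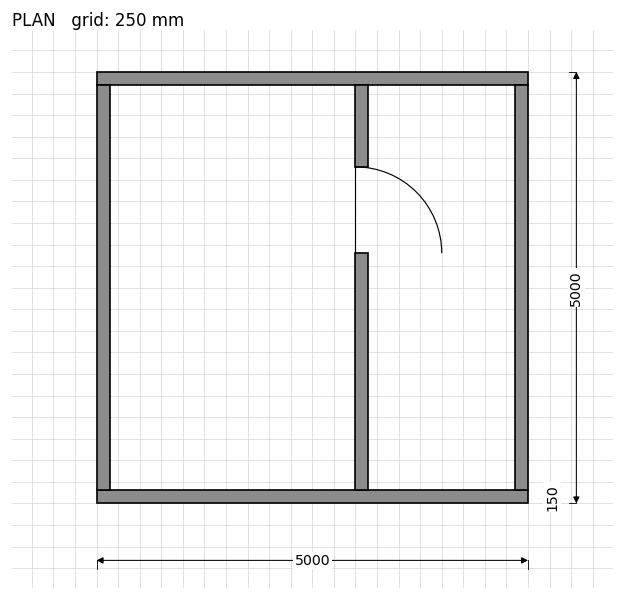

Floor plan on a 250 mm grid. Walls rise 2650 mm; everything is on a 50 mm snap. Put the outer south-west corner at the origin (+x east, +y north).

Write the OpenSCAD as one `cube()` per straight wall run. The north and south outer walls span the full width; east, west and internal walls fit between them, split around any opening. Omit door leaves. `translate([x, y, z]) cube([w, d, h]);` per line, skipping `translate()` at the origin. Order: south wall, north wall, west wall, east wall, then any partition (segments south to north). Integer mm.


cube([5000, 150, 2650]);
translate([0, 4850, 0]) cube([5000, 150, 2650]);
translate([0, 150, 0]) cube([150, 4700, 2650]);
translate([4850, 150, 0]) cube([150, 4700, 2650]);
translate([3000, 150, 0]) cube([150, 2750, 2650]);
translate([3000, 3900, 0]) cube([150, 950, 2650]);


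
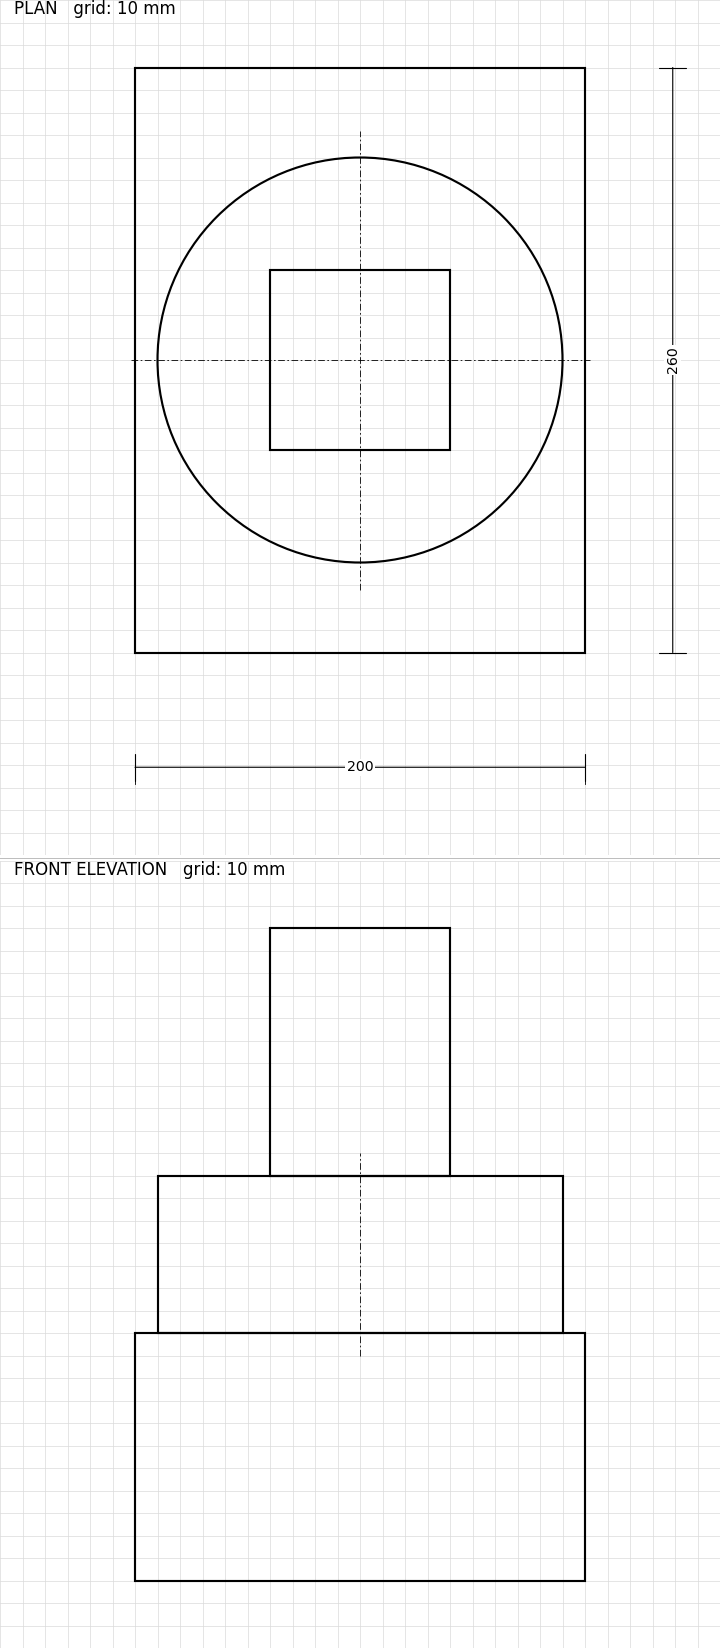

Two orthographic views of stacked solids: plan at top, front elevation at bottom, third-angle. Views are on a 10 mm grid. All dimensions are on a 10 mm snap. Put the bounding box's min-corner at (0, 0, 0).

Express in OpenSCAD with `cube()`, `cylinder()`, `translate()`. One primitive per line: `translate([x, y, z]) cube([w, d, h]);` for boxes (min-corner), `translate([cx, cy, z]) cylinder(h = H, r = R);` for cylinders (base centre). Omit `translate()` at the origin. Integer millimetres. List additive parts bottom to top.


cube([200, 260, 110]);
translate([100, 130, 110]) cylinder(h = 70, r = 90);
translate([60, 90, 180]) cube([80, 80, 110]);
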